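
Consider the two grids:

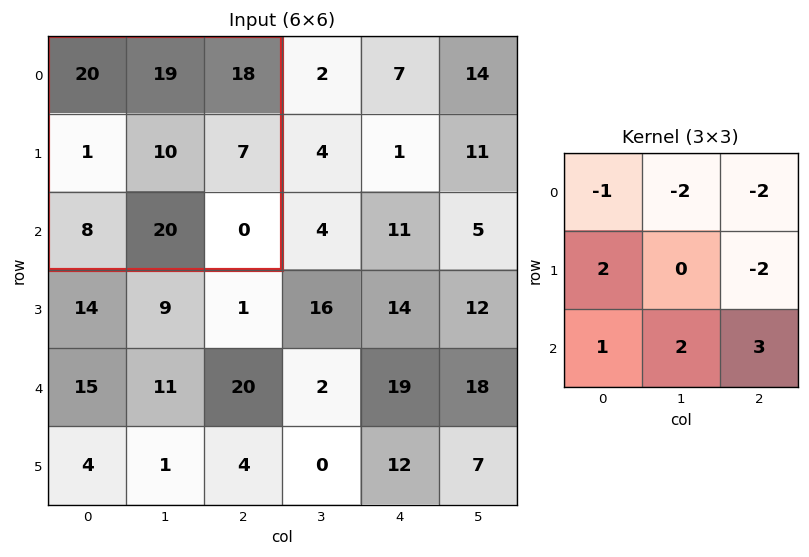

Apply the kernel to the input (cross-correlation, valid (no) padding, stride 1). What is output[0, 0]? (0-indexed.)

-58

The receptive field on the input at this output position is [20 19 18 / 1 10 7 / 8 20 0]. Elementwise product with the kernel and sum: 20·-1 + 19·-2 + 18·-2 + 1·2 + 7·-2 + 8·1 + 20·2 + 0·3.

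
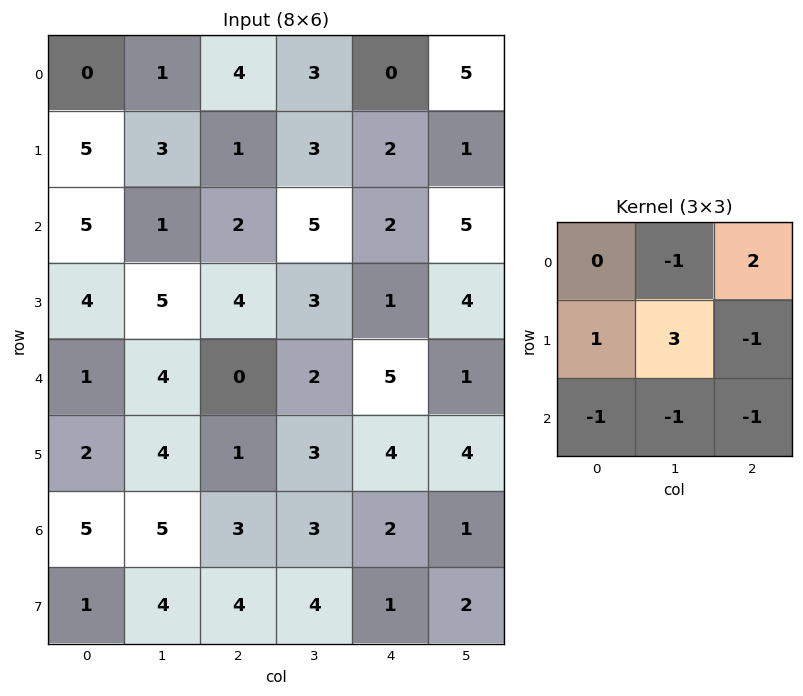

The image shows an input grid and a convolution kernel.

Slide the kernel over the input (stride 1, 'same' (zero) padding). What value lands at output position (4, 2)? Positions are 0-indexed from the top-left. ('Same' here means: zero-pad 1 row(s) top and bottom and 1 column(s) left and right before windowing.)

-4

The receptive field on the zero-padded input at this output position is [5 4 3 / 4 0 2 / 4 1 3]. Elementwise product with the kernel and sum: 4·-1 + 3·2 + 4·1 + 0·3 + 2·-1 + 4·-1 + 1·-1 + 3·-1.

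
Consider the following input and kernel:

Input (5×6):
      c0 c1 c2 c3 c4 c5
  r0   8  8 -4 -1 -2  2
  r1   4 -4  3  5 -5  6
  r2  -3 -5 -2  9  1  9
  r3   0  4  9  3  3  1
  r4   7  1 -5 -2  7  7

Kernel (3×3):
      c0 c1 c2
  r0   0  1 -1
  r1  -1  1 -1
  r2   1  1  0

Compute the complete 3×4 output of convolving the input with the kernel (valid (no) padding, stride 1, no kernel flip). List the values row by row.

-7 -8 15 -10
-3 5 32 -22
0 -13 -8 -4

Output[0,0]: The receptive field on the input at this output position is [8 8 -4 / 4 -4 3 / -3 -5 -2]. Elementwise product with the kernel and sum: 8·1 + -4·-1 + 4·-1 + -4·1 + 3·-1 + -3·1 + -5·1.
Output[0,1]: The receptive field on the input at this output position is [8 -4 -1 / -4 3 5 / -5 -2 9]. Elementwise product with the kernel and sum: -4·1 + -1·-1 + -4·-1 + 3·1 + 5·-1 + -5·1 + -2·1.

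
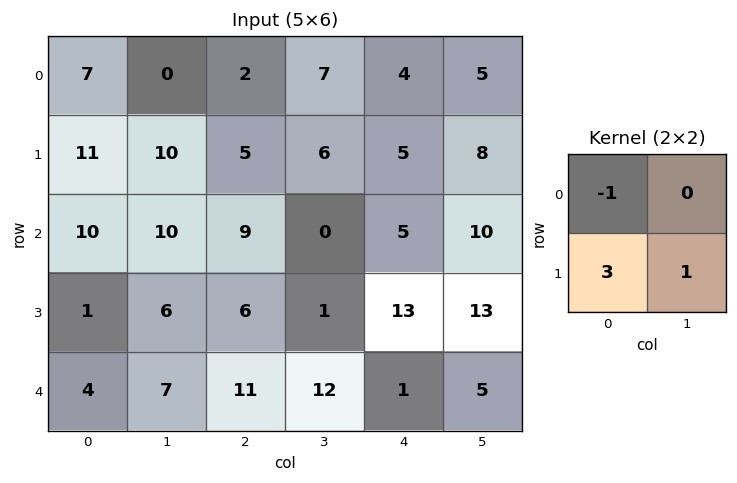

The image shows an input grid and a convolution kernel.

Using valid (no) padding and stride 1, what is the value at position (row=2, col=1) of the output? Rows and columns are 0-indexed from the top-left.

14

The receptive field on the input at this output position is [10 9 / 6 6]. Elementwise product with the kernel and sum: 10·-1 + 6·3 + 6·1.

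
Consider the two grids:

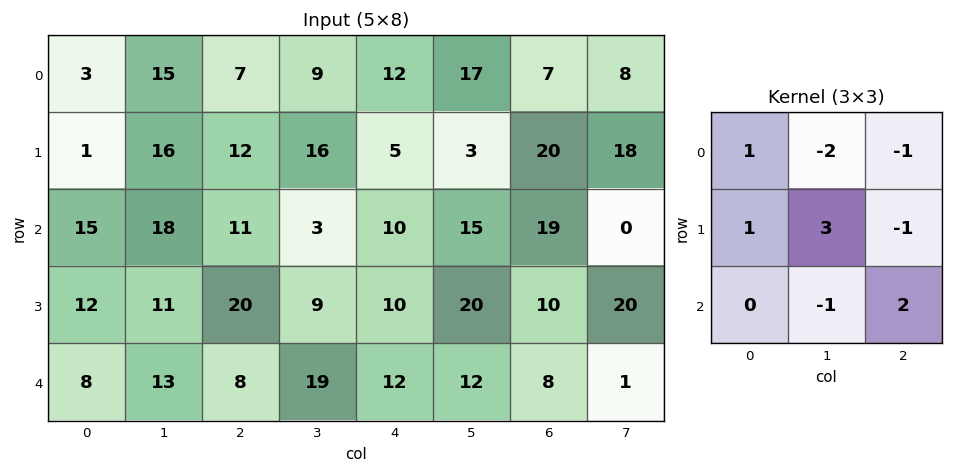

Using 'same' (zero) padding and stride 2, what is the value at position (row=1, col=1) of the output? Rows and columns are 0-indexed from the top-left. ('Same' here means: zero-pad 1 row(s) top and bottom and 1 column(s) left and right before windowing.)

22

The receptive field on the zero-padded input at this output position is [16 12 16 / 18 11 3 / 11 20 9]. Elementwise product with the kernel and sum: 16·1 + 12·-2 + 16·-1 + 18·1 + 11·3 + 3·-1 + 20·-1 + 9·2.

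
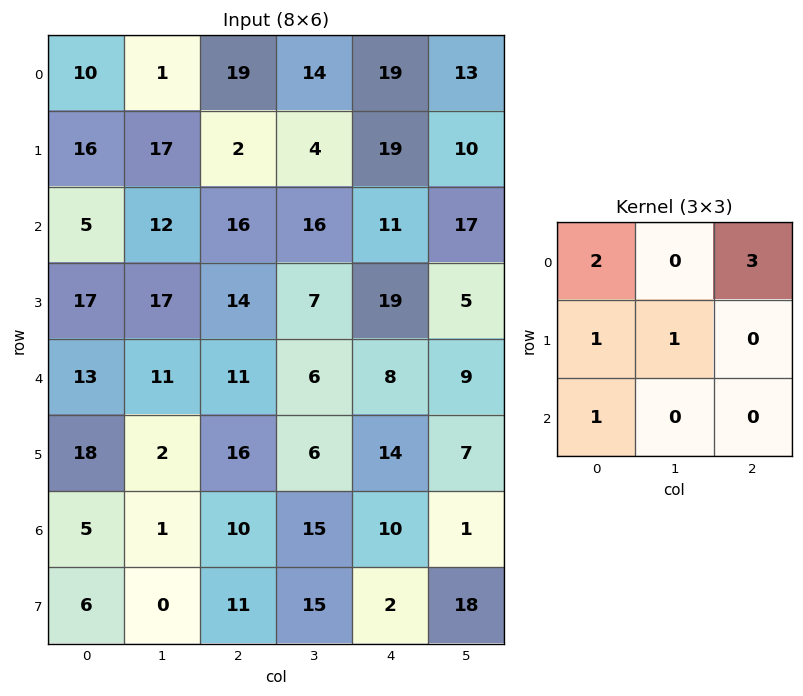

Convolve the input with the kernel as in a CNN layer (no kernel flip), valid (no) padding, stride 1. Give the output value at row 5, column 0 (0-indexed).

96

The receptive field on the input at this output position is [18 2 16 / 5 1 10 / 6 0 11]. Elementwise product with the kernel and sum: 18·2 + 16·3 + 5·1 + 1·1 + 6·1.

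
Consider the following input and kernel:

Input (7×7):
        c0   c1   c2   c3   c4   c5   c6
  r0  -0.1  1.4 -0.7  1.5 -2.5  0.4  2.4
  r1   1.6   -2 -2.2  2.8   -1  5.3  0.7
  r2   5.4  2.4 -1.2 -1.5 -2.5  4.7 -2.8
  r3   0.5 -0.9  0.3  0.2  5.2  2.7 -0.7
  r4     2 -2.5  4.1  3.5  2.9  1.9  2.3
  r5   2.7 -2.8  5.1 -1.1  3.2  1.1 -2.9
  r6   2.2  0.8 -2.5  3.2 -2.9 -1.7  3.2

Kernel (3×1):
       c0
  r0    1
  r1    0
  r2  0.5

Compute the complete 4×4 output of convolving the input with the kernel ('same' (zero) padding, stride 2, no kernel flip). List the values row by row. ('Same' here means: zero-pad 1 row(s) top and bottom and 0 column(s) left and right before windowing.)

0.8 -1.1 -0.5 0.35
1.85 -2.05 1.6 0.35
1.85 2.85 6.8 -2.15
2.7 5.1 3.2 -2.9

Output[0,0]: The receptive field on the zero-padded input at this output position is [0 / -0.1 / 1.6]. Elementwise product with the kernel and sum: 0·1 + 1.6·0.5.
Output[0,1]: The receptive field on the zero-padded input at this output position is [0 / -0.7 / -2.2]. Elementwise product with the kernel and sum: 0·1 + -2.2·0.5.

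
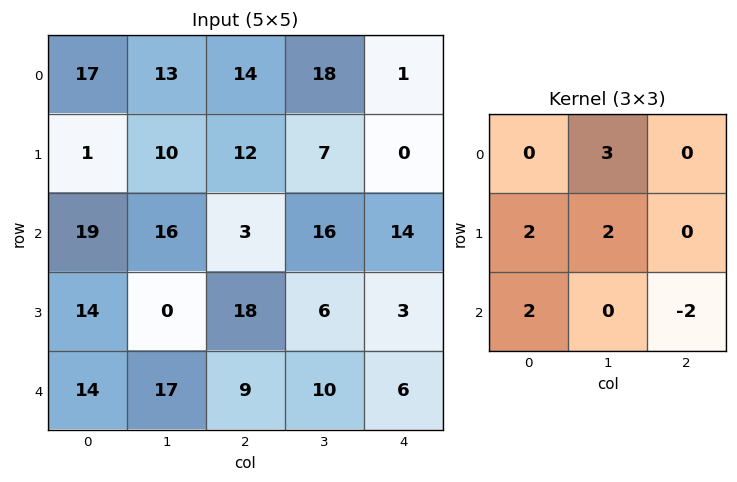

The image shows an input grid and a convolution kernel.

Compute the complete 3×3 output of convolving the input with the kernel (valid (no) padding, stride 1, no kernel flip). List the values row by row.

93 86 70
92 62 89
86 59 102

Output[0,0]: The receptive field on the input at this output position is [17 13 14 / 1 10 12 / 19 16 3]. Elementwise product with the kernel and sum: 13·3 + 1·2 + 10·2 + 19·2 + 3·-2.
Output[0,1]: The receptive field on the input at this output position is [13 14 18 / 10 12 7 / 16 3 16]. Elementwise product with the kernel and sum: 14·3 + 10·2 + 12·2 + 16·2 + 16·-2.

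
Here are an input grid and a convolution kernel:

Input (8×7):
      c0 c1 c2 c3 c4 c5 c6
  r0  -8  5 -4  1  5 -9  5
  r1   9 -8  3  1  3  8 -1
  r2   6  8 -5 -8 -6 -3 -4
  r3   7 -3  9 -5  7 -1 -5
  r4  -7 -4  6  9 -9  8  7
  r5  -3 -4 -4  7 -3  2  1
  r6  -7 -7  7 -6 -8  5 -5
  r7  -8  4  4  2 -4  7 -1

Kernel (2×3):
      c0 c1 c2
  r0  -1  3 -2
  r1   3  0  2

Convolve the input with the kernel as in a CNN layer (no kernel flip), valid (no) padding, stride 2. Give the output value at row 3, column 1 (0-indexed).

The receptive field on the input at this output position is [7 -6 -8 / 4 2 -4]. Elementwise product with the kernel and sum: 7·-1 + -6·3 + -8·-2 + 4·3 + -4·2.

-5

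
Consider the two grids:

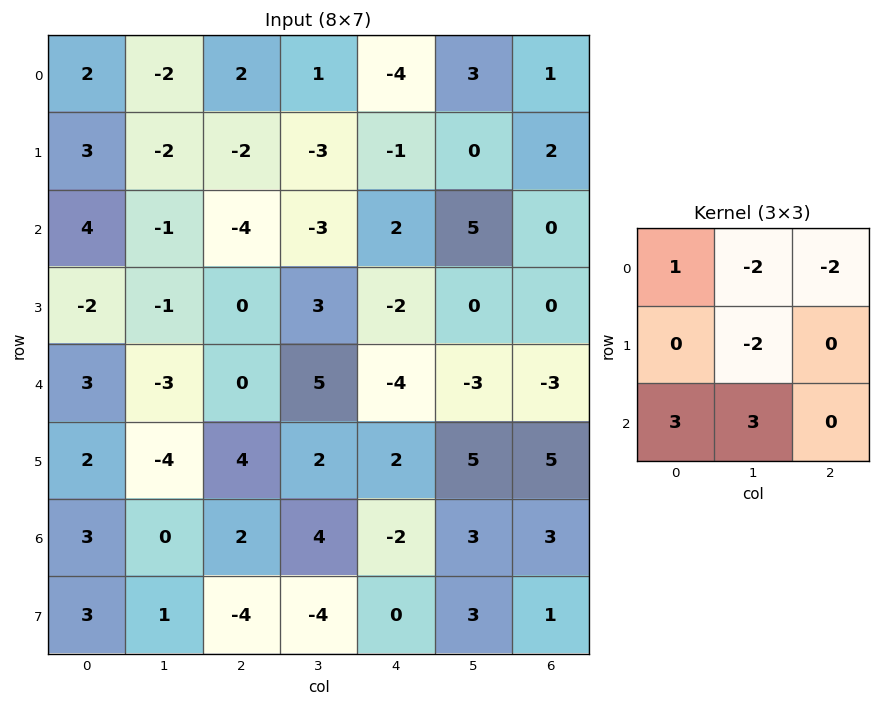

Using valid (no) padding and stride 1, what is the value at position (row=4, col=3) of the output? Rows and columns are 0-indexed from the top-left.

21

The receptive field on the input at this output position is [5 -4 -3 / 2 2 5 / 4 -2 3]. Elementwise product with the kernel and sum: 5·1 + -4·-2 + -3·-2 + 2·-2 + 4·3 + -2·3.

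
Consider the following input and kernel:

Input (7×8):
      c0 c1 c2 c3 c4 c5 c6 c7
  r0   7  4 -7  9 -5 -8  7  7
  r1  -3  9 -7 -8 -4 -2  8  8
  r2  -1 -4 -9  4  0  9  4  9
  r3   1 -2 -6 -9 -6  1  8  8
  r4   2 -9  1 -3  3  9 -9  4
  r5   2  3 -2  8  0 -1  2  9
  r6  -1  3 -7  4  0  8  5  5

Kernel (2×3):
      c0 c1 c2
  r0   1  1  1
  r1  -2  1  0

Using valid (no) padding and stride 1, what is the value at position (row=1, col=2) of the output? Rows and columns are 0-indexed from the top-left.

3

The receptive field on the input at this output position is [-7 -8 -4 / -9 4 0]. Elementwise product with the kernel and sum: -7·1 + -8·1 + -4·1 + -9·-2 + 4·1.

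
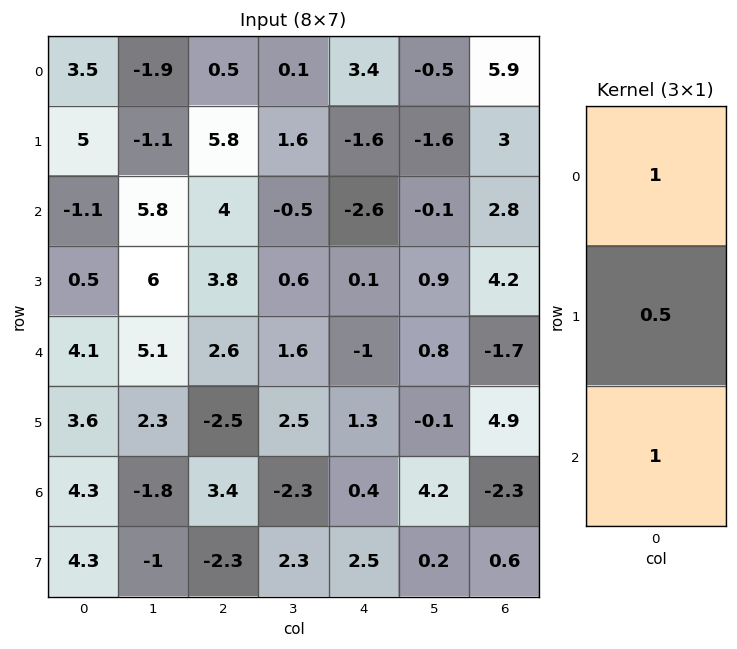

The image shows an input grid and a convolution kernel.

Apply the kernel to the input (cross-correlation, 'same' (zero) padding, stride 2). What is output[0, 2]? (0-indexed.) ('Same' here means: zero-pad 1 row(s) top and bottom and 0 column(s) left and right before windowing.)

0.1

The receptive field on the zero-padded input at this output position is [0 / 3.4 / -1.6]. Elementwise product with the kernel and sum: 0·1 + 3.4·0.5 + -1.6·1.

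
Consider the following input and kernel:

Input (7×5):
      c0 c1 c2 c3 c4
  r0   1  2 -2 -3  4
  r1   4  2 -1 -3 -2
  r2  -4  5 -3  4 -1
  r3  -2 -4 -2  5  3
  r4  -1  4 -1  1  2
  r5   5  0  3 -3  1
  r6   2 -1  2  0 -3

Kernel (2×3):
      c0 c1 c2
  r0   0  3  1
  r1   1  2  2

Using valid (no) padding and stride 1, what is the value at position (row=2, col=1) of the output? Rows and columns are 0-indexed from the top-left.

The receptive field on the input at this output position is [5 -3 4 / -4 -2 5]. Elementwise product with the kernel and sum: -3·3 + 4·1 + -4·1 + -2·2 + 5·2.

-3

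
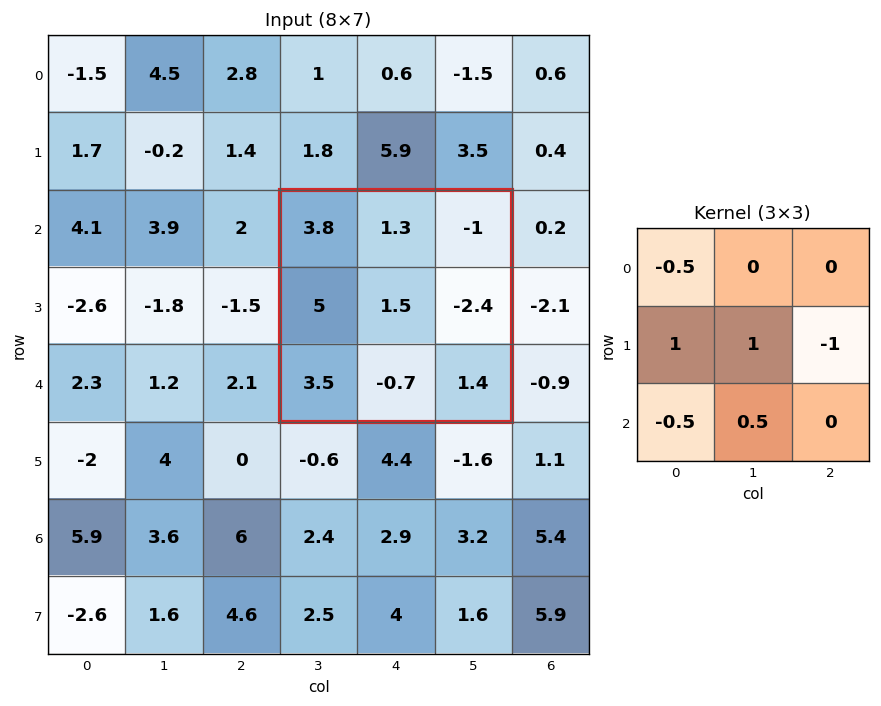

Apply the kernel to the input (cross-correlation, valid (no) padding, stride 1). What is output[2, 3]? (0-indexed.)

The receptive field on the input at this output position is [3.8 1.3 -1 / 5 1.5 -2.4 / 3.5 -0.7 1.4]. Elementwise product with the kernel and sum: 3.8·-0.5 + 5·1 + 1.5·1 + -2.4·-1 + 3.5·-0.5 + -0.7·0.5.

4.9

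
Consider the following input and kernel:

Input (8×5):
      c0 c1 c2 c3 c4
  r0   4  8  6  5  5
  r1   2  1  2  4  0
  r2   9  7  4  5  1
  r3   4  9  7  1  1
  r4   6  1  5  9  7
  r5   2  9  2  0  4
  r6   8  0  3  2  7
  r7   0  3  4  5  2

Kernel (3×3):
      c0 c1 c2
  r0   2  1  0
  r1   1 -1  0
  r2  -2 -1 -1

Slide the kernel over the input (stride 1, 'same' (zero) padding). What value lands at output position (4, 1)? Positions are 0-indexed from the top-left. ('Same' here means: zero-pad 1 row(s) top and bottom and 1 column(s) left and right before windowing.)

The receptive field on the zero-padded input at this output position is [4 9 7 / 6 1 5 / 2 9 2]. Elementwise product with the kernel and sum: 4·2 + 9·1 + 6·1 + 1·-1 + 2·-2 + 9·-1 + 2·-1.

7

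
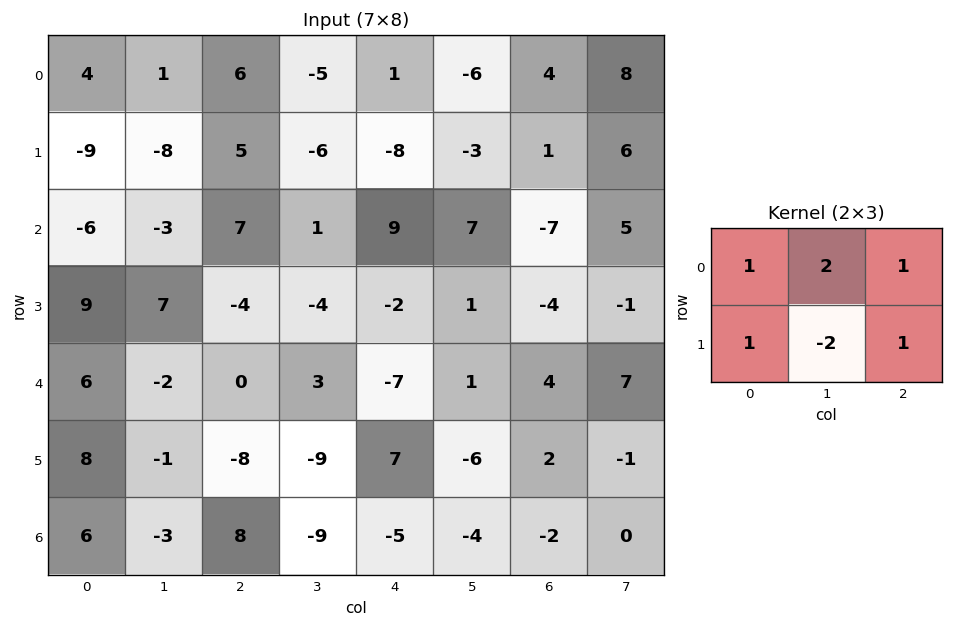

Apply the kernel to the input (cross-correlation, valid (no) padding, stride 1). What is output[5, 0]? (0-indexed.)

18

The receptive field on the input at this output position is [8 -1 -8 / 6 -3 8]. Elementwise product with the kernel and sum: 8·1 + -1·2 + -8·1 + 6·1 + -3·-2 + 8·1.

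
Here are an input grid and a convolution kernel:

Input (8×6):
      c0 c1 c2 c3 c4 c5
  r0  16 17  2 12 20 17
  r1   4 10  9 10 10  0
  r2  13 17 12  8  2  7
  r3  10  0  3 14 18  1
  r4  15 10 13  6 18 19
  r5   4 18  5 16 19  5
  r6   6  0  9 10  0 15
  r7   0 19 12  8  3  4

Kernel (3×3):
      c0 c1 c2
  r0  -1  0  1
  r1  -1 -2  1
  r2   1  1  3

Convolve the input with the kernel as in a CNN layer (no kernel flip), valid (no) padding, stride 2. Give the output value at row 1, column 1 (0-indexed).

The receptive field on the input at this output position is [12 8 2 / 3 14 18 / 13 6 18]. Elementwise product with the kernel and sum: 12·-1 + 2·1 + 3·-1 + 14·-2 + 18·1 + 13·1 + 6·1 + 18·3.

50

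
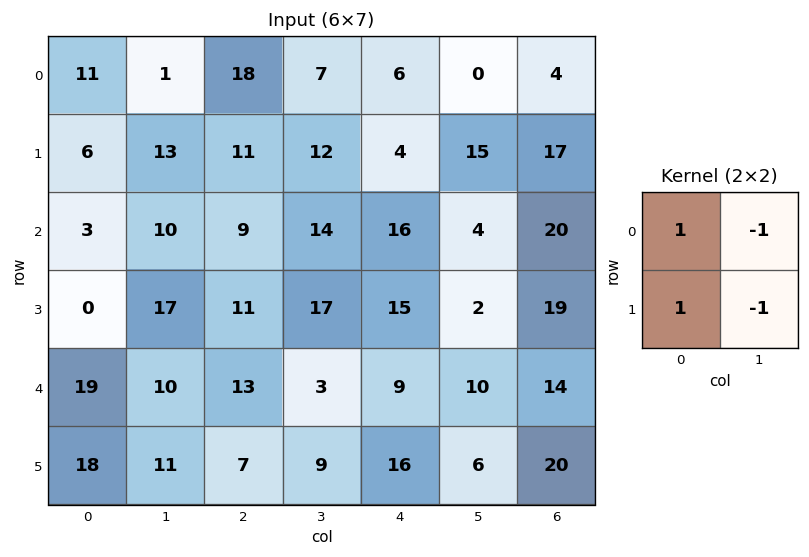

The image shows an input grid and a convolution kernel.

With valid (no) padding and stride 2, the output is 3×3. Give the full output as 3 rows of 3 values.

3 10 -5
-24 -11 25
16 8 9

Output[0,0]: The receptive field on the input at this output position is [11 1 / 6 13]. Elementwise product with the kernel and sum: 11·1 + 1·-1 + 6·1 + 13·-1.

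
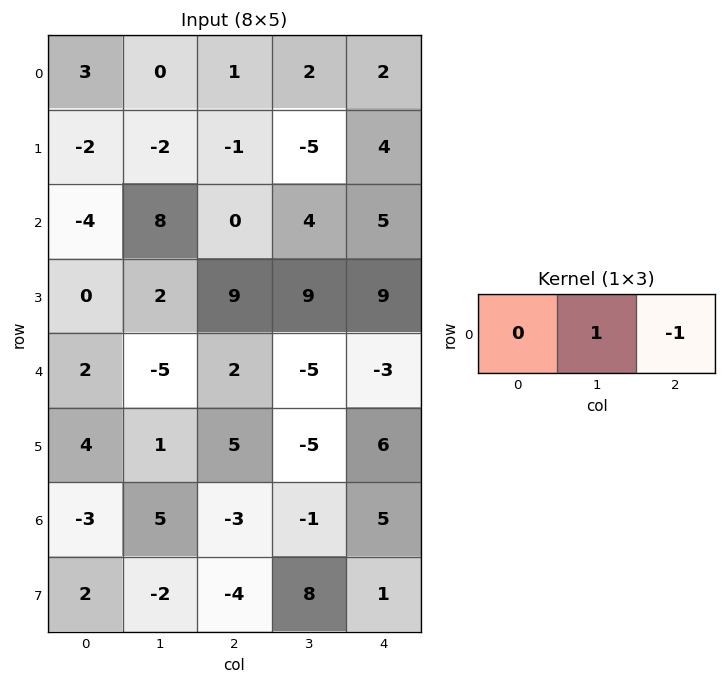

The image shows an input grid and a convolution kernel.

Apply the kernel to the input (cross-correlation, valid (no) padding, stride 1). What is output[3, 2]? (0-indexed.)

0

The receptive field on the input at this output position is [9 9 9]. Elementwise product with the kernel and sum: 9·1 + 9·-1.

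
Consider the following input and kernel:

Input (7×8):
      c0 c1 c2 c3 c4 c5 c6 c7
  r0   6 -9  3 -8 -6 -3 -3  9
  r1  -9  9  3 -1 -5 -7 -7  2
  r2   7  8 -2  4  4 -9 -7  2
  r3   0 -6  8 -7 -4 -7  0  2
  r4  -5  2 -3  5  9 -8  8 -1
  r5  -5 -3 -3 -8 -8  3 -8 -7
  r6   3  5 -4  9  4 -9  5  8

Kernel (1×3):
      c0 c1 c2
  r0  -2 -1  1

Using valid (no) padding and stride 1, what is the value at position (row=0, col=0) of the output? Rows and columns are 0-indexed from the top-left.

The receptive field on the input at this output position is [6 -9 3]. Elementwise product with the kernel and sum: 6·-2 + -9·-1 + 3·1.

0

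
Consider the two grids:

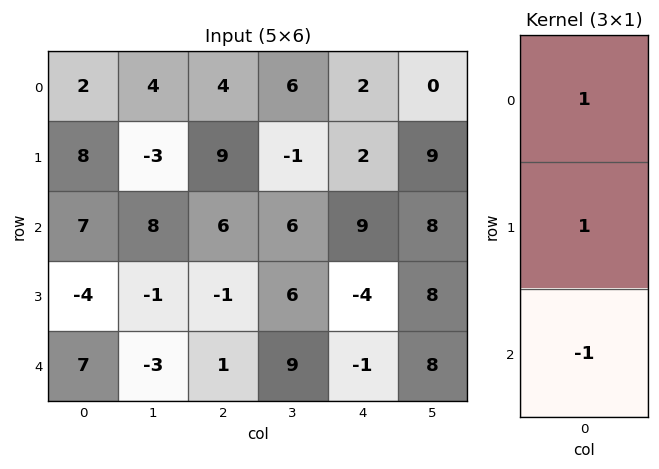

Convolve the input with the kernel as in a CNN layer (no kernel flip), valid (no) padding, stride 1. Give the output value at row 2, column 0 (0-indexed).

-4

The receptive field on the input at this output position is [7 / -4 / 7]. Elementwise product with the kernel and sum: 7·1 + -4·1 + 7·-1.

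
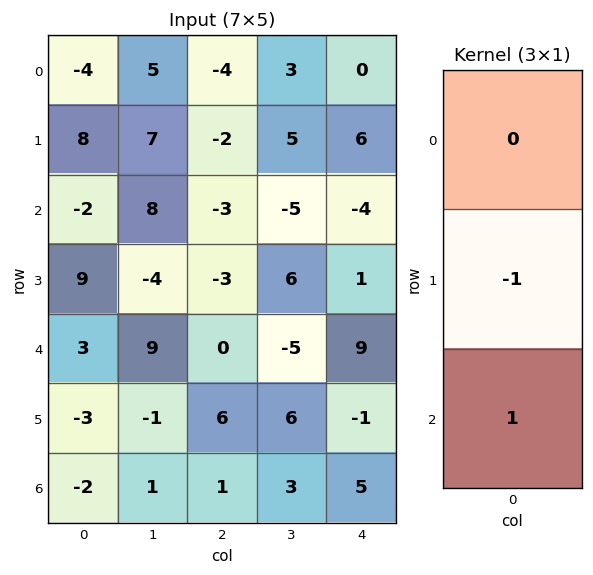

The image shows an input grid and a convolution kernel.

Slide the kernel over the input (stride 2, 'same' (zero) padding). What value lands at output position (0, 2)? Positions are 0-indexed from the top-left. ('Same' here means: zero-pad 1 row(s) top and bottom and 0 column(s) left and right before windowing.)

The receptive field on the zero-padded input at this output position is [0 / 0 / 6]. Elementwise product with the kernel and sum: 0·-1 + 6·1.

6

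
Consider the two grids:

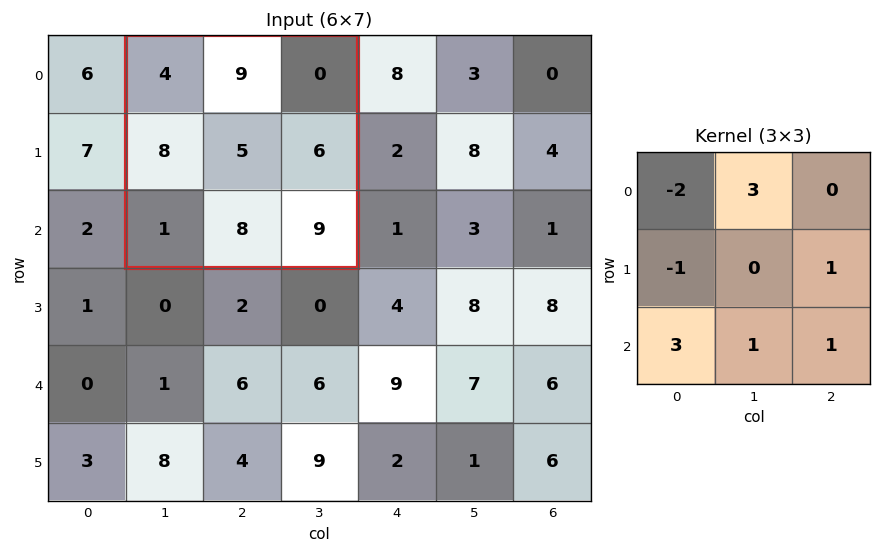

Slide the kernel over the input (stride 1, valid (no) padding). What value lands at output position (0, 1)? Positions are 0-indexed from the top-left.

37

The receptive field on the input at this output position is [4 9 0 / 8 5 6 / 1 8 9]. Elementwise product with the kernel and sum: 4·-2 + 9·3 + 8·-1 + 6·1 + 1·3 + 8·1 + 9·1.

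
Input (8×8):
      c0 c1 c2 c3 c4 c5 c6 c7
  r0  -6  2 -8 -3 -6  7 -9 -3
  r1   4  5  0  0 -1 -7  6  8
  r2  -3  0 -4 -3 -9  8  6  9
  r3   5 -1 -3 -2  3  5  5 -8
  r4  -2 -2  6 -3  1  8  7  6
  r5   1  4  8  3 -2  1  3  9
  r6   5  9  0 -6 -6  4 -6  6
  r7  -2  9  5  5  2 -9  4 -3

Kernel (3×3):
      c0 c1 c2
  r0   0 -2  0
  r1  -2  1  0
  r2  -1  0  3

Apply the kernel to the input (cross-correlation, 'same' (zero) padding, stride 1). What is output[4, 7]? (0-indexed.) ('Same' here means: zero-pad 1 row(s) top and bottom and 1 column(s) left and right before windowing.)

5

The receptive field on the zero-padded input at this output position is [5 -8 0 / 7 6 0 / 3 9 0]. Elementwise product with the kernel and sum: -8·-2 + 7·-2 + 6·1 + 3·-1 + 0·3.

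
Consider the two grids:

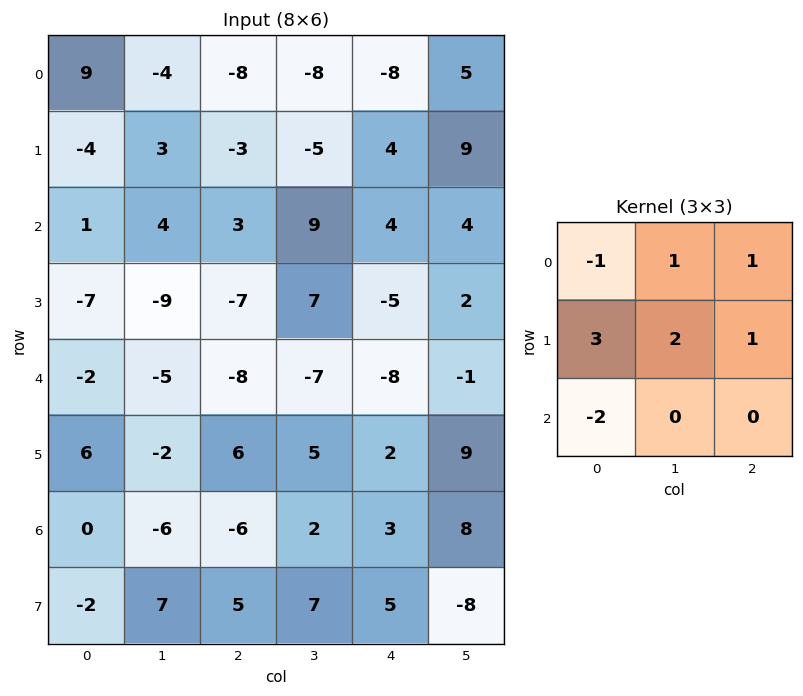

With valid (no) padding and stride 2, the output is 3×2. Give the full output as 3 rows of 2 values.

Output[0,0]: The receptive field on the input at this output position is [9 -4 -8 / -4 3 -3 / 1 4 3]. Elementwise product with the kernel and sum: 9·-1 + -4·1 + -8·1 + -4·3 + 3·2 + -3·1 + 1·-2.
Output[0,1]: The receptive field on the input at this output position is [-8 -8 -8 / -3 -5 4 / 3 9 4]. Elementwise product with the kernel and sum: -8·-1 + -8·1 + -8·1 + -3·3 + -5·2 + 4·1 + 3·-2.

-32 -29
-36 14
9 35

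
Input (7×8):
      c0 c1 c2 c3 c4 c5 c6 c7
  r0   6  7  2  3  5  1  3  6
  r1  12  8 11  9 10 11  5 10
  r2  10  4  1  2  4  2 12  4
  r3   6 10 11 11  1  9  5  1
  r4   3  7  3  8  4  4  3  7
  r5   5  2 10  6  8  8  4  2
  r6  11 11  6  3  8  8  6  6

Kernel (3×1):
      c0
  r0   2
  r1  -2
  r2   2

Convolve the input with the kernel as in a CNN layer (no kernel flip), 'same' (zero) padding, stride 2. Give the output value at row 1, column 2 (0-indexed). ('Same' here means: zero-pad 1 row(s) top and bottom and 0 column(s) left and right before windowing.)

The receptive field on the zero-padded input at this output position is [10 / 4 / 1]. Elementwise product with the kernel and sum: 10·2 + 4·-2 + 1·2.

14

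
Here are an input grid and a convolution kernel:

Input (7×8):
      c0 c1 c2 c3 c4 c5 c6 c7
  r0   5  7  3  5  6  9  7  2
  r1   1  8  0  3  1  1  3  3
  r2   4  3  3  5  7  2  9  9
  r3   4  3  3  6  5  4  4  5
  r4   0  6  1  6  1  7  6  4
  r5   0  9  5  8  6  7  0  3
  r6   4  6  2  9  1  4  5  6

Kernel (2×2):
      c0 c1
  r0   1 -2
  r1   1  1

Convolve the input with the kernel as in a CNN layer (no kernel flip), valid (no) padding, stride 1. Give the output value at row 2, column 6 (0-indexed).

0

The receptive field on the input at this output position is [9 9 / 4 5]. Elementwise product with the kernel and sum: 9·1 + 9·-2 + 4·1 + 5·1.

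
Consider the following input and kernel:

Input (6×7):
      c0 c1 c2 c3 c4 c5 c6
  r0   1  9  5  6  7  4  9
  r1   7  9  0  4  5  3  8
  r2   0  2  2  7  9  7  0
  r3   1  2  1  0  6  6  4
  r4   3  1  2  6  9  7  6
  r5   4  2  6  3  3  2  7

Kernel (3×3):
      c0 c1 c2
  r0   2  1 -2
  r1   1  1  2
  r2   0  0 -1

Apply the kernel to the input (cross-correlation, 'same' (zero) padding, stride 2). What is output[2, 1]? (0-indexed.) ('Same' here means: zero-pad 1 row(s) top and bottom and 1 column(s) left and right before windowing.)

The receptive field on the zero-padded input at this output position is [2 1 0 / 1 2 6 / 2 6 3]. Elementwise product with the kernel and sum: 2·2 + 1·1 + 0·-2 + 1·1 + 2·1 + 6·2 + 3·-1.

17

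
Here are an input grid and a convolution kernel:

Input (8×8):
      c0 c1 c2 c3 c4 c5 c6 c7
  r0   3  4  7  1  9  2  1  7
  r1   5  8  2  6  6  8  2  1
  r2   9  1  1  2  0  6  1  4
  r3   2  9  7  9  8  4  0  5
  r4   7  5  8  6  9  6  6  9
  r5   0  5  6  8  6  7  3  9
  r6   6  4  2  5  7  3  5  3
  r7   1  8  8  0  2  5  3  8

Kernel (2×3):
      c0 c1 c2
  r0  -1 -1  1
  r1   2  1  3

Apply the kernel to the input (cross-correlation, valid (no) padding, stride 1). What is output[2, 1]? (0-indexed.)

The receptive field on the input at this output position is [1 1 2 / 9 7 9]. Elementwise product with the kernel and sum: 1·-1 + 1·-1 + 2·1 + 9·2 + 7·1 + 9·3.

52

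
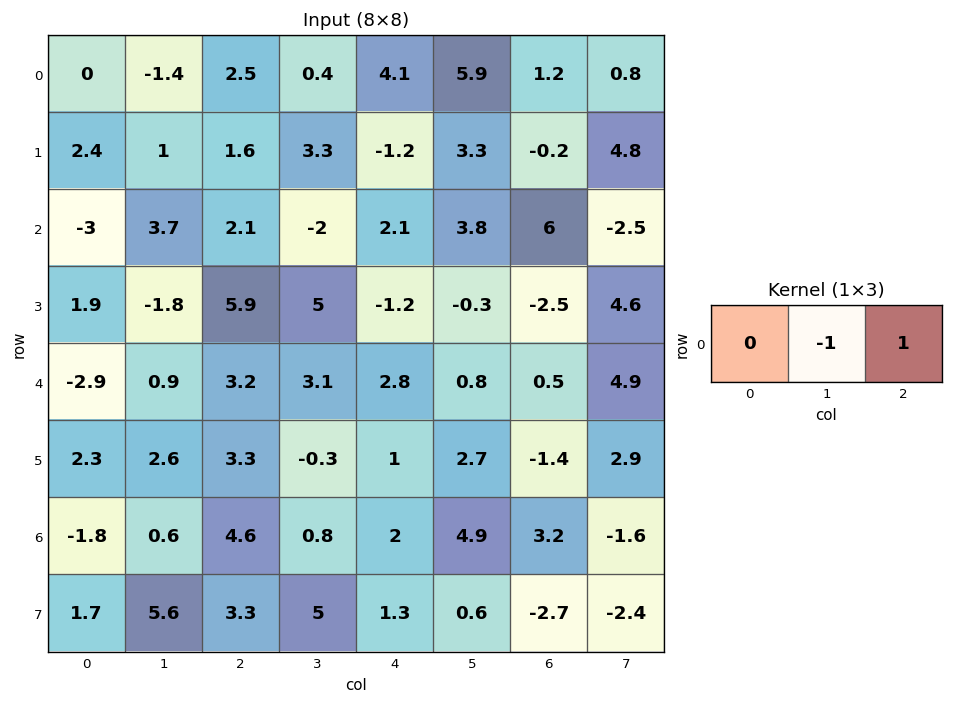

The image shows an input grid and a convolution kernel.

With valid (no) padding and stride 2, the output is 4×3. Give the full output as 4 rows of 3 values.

3.9 3.7 -4.7
-1.6 4.1 2.2
2.3 -0.3 -0.3
4 1.2 -1.7

Output[0,0]: The receptive field on the input at this output position is [0 -1.4 2.5]. Elementwise product with the kernel and sum: -1.4·-1 + 2.5·1.
Output[0,1]: The receptive field on the input at this output position is [2.5 0.4 4.1]. Elementwise product with the kernel and sum: 0.4·-1 + 4.1·1.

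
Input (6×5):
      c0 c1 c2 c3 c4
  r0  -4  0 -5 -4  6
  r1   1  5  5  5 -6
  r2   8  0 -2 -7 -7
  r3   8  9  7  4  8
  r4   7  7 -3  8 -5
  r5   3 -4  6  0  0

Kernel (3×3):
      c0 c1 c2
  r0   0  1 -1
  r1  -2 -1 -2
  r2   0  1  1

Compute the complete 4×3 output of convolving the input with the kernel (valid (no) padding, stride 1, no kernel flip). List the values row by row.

-14 -35 -27
4 27 48
-33 -23 -31
-11 -18 4

Output[0,0]: The receptive field on the input at this output position is [-4 0 -5 / 1 5 5 / 8 0 -2]. Elementwise product with the kernel and sum: 0·1 + -5·-1 + 1·-2 + 5·-1 + 5·-2 + 0·1 + -2·1.
Output[0,1]: The receptive field on the input at this output position is [0 -5 -4 / 5 5 5 / 0 -2 -7]. Elementwise product with the kernel and sum: -5·1 + -4·-1 + 5·-2 + 5·-1 + 5·-2 + -2·1 + -7·1.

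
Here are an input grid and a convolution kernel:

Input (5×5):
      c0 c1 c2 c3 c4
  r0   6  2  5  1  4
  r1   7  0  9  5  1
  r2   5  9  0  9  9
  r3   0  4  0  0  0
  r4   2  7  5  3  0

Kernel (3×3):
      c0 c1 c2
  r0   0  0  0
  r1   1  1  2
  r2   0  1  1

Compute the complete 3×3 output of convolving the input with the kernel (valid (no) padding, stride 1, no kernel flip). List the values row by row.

Output[0,0]: The receptive field on the input at this output position is [6 2 5 / 7 0 9 / 5 9 0]. Elementwise product with the kernel and sum: 7·1 + 0·1 + 9·2 + 9·1 + 0·1.

34 28 34
18 27 27
16 12 3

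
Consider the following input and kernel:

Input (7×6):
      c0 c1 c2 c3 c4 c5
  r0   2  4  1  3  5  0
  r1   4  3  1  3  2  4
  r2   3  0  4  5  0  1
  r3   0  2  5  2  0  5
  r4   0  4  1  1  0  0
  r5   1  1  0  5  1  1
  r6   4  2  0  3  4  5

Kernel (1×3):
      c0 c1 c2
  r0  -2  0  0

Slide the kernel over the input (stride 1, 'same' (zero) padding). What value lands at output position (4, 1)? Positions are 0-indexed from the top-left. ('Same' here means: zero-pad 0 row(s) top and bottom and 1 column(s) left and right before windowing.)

0

The receptive field on the zero-padded input at this output position is [0 4 1]. Elementwise product with the kernel and sum: 0·-2.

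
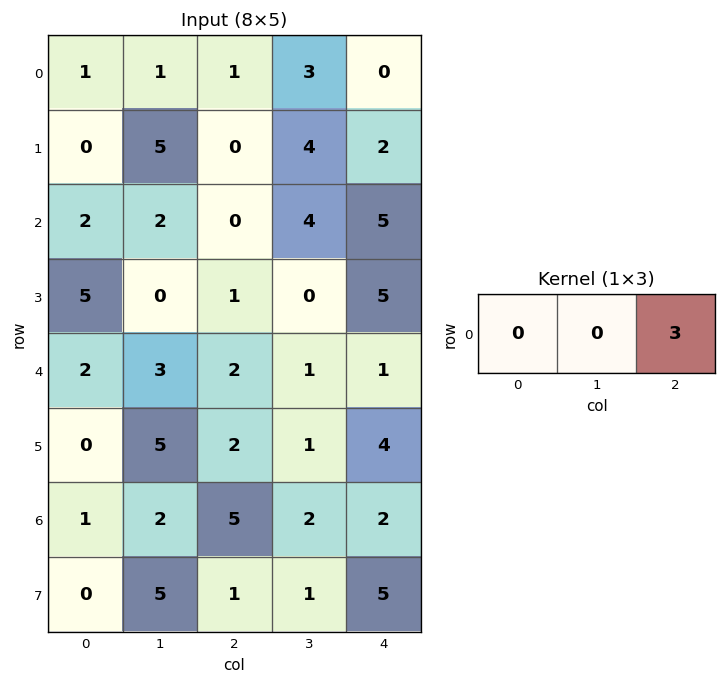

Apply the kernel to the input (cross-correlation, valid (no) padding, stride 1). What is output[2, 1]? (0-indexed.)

The receptive field on the input at this output position is [2 0 4]. Elementwise product with the kernel and sum: 4·3.

12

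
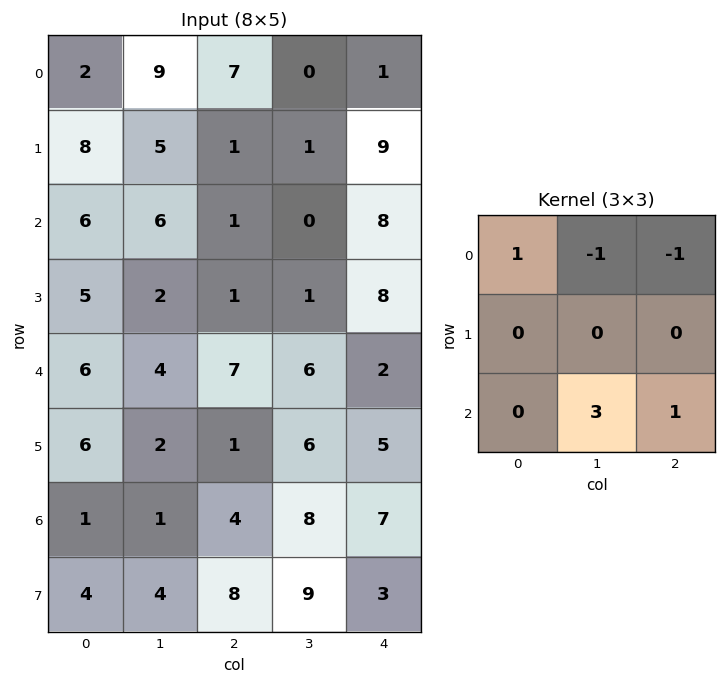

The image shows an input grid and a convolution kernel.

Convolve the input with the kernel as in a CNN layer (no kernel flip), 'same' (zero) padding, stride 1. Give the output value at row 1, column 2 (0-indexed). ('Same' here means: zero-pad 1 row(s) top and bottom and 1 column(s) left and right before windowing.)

5

The receptive field on the zero-padded input at this output position is [9 7 0 / 5 1 1 / 6 1 0]. Elementwise product with the kernel and sum: 9·1 + 7·-1 + 0·-1 + 1·3 + 0·1.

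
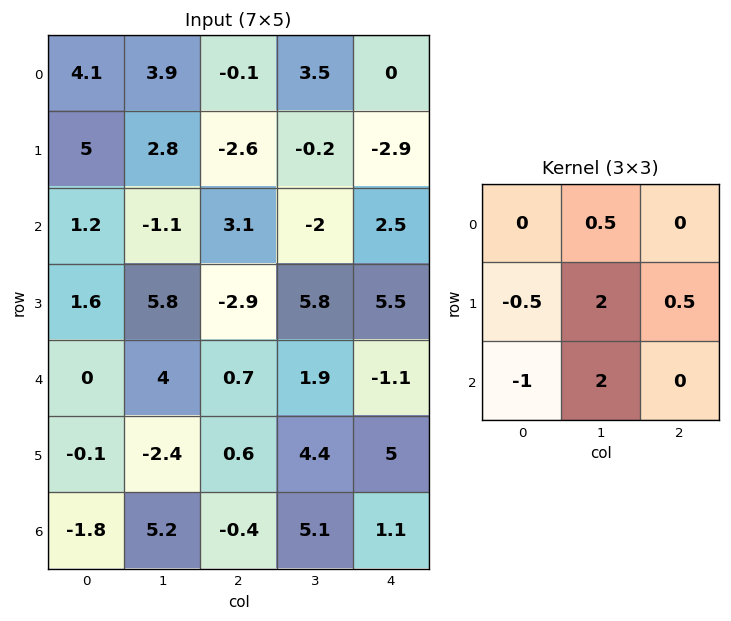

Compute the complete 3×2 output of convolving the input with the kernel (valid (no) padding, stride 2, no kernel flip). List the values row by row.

0.35 -5.9
16.8 17.9
9.75 22.55

Output[0,0]: The receptive field on the input at this output position is [4.1 3.9 -0.1 / 5 2.8 -2.6 / 1.2 -1.1 3.1]. Elementwise product with the kernel and sum: 3.9·0.5 + 5·-0.5 + 2.8·2 + -2.6·0.5 + 1.2·-1 + -1.1·2.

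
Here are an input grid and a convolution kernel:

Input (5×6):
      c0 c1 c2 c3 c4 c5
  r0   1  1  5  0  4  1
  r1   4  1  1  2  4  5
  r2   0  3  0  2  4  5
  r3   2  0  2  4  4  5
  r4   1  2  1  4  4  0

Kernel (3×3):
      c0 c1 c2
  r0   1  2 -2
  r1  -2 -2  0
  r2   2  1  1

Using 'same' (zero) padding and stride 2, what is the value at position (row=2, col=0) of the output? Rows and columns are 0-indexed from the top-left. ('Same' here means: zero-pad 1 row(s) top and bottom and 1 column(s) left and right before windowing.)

2

The receptive field on the zero-padded input at this output position is [0 2 0 / 0 1 2 / 0 0 0]. Elementwise product with the kernel and sum: 0·1 + 2·2 + 0·-2 + 0·-2 + 1·-2 + 0·2 + 0·1 + 0·1.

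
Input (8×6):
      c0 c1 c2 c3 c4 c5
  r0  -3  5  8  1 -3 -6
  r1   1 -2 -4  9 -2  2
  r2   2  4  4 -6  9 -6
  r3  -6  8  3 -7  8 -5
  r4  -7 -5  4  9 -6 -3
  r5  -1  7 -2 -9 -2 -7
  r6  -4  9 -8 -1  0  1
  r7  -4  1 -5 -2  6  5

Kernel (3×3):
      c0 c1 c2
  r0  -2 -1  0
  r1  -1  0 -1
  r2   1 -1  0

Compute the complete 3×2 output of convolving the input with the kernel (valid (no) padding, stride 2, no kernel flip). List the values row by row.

2 -1
-7 -18
9 -20

Output[0,0]: The receptive field on the input at this output position is [-3 5 8 / 1 -2 -4 / 2 4 4]. Elementwise product with the kernel and sum: -3·-2 + 5·-1 + 1·-1 + -4·-1 + 2·1 + 4·-1.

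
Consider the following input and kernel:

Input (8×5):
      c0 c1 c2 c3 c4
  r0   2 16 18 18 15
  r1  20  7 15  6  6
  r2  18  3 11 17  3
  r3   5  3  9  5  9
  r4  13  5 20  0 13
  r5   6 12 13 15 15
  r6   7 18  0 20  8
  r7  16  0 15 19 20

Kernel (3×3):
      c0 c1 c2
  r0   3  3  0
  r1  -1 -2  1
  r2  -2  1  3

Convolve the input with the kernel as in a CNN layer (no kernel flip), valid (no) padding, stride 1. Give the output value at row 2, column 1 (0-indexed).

36

The receptive field on the input at this output position is [3 11 17 / 3 9 5 / 5 20 0]. Elementwise product with the kernel and sum: 3·3 + 11·3 + 3·-1 + 9·-2 + 5·1 + 5·-2 + 20·1 + 0·3.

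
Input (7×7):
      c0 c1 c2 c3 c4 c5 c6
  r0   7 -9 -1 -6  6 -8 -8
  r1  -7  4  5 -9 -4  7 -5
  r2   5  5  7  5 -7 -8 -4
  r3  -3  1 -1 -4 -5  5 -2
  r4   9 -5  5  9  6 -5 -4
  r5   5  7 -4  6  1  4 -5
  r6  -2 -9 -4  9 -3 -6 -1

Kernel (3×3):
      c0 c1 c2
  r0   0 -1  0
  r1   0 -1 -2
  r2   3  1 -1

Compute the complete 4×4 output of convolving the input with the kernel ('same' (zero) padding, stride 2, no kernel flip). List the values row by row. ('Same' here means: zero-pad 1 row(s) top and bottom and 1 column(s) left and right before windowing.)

0 39 -28 24
-12 -16 5 22
2 -11 24 13
15 -10 14 6

Output[0,0]: The receptive field on the zero-padded input at this output position is [0 0 0 / 0 7 -9 / 0 -7 4]. Elementwise product with the kernel and sum: 0·-1 + 7·-1 + -9·-2 + 0·3 + -7·1 + 4·-1.
Output[0,1]: The receptive field on the zero-padded input at this output position is [0 0 0 / -9 -1 -6 / 4 5 -9]. Elementwise product with the kernel and sum: 0·-1 + -1·-1 + -6·-2 + 4·3 + 5·1 + -9·-1.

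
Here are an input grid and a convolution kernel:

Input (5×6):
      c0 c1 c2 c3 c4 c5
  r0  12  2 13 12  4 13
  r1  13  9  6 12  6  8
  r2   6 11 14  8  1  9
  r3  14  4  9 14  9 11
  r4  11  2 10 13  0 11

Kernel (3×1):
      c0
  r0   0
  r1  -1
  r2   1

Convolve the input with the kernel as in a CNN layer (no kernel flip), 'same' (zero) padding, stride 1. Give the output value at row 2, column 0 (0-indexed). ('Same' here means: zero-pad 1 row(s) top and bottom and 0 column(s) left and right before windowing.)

The receptive field on the zero-padded input at this output position is [13 / 6 / 14]. Elementwise product with the kernel and sum: 6·-1 + 14·1.

8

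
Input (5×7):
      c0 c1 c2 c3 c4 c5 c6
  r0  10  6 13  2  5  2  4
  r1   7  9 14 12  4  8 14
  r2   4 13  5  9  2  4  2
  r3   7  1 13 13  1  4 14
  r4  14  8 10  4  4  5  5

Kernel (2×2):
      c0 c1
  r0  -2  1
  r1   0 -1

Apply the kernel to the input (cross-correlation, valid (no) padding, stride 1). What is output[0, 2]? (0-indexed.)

-36

The receptive field on the input at this output position is [13 2 / 14 12]. Elementwise product with the kernel and sum: 13·-2 + 2·1 + 12·-1.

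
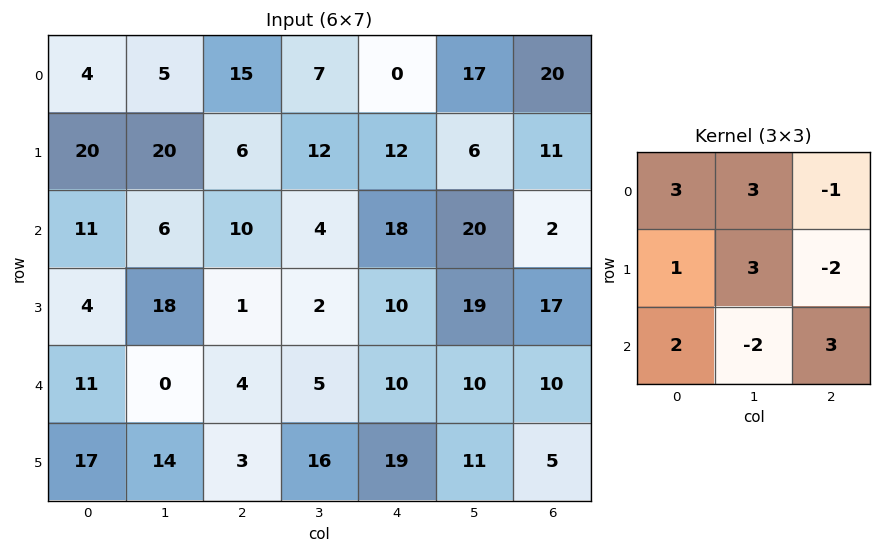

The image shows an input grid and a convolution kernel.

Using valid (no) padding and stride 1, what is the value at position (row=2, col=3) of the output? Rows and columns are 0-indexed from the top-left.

The receptive field on the input at this output position is [4 18 20 / 2 10 19 / 5 10 10]. Elementwise product with the kernel and sum: 4·3 + 18·3 + 20·-1 + 2·1 + 10·3 + 19·-2 + 5·2 + 10·-2 + 10·3.

60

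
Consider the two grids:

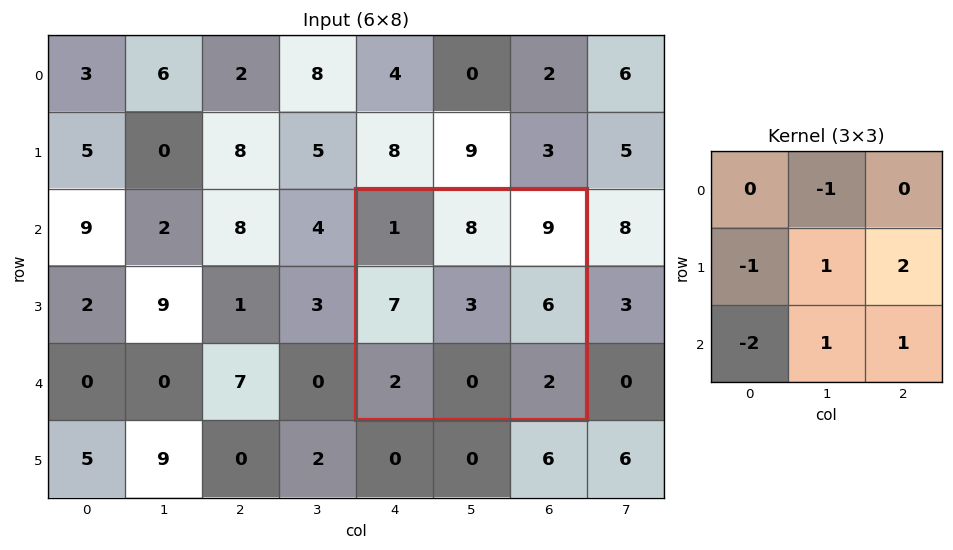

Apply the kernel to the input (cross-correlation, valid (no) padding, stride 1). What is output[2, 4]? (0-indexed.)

The receptive field on the input at this output position is [1 8 9 / 7 3 6 / 2 0 2]. Elementwise product with the kernel and sum: 8·-1 + 7·-1 + 3·1 + 6·2 + 2·-2 + 0·1 + 2·1.

-2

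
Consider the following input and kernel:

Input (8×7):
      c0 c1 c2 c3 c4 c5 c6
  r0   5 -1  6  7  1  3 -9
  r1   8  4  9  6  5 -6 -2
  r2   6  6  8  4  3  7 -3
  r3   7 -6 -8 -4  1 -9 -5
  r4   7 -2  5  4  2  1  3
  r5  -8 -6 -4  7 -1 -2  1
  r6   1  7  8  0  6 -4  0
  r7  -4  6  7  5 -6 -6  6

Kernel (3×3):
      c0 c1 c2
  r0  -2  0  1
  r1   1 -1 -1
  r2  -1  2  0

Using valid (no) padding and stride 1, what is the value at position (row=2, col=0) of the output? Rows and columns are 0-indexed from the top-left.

The receptive field on the input at this output position is [6 6 8 / 7 -6 -8 / 7 -2 5]. Elementwise product with the kernel and sum: 6·-2 + 8·1 + 7·1 + -6·-1 + -8·-1 + 7·-1 + -2·2.

6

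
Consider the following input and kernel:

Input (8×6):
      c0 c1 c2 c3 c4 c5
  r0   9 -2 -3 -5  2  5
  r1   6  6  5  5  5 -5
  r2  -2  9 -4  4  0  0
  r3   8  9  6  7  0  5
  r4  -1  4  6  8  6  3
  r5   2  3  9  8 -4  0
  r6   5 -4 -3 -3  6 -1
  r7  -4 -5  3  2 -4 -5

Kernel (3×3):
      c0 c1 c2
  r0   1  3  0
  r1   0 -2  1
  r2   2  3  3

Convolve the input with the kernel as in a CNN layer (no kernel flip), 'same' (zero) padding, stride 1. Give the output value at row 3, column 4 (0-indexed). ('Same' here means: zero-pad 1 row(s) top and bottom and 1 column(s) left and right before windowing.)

The receptive field on the zero-padded input at this output position is [4 0 0 / 7 0 5 / 8 6 3]. Elementwise product with the kernel and sum: 4·1 + 0·3 + 0·-2 + 5·1 + 8·2 + 6·3 + 3·3.

52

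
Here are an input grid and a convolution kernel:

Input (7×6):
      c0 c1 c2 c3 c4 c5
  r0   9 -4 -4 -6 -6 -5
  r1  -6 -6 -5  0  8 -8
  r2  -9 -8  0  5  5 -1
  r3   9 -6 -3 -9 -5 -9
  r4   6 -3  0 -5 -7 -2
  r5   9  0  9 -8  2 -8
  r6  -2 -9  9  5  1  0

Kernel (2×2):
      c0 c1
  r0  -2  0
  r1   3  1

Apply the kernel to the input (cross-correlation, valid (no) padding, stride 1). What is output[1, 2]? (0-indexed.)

15

The receptive field on the input at this output position is [-5 0 / 0 5]. Elementwise product with the kernel and sum: -5·-2 + 0·3 + 5·1.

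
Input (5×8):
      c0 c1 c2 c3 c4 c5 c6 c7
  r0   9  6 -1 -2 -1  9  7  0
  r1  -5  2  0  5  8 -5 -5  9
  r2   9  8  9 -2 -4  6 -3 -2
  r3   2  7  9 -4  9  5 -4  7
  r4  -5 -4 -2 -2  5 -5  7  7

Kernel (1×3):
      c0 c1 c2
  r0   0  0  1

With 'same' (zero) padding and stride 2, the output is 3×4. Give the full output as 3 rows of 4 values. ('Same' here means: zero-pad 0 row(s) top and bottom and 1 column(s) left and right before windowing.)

Output[0,0]: The receptive field on the zero-padded input at this output position is [0 9 6]. Elementwise product with the kernel and sum: 6·1.
Output[0,1]: The receptive field on the zero-padded input at this output position is [6 -1 -2]. Elementwise product with the kernel and sum: -2·1.

6 -2 9 0
8 -2 6 -2
-4 -2 -5 7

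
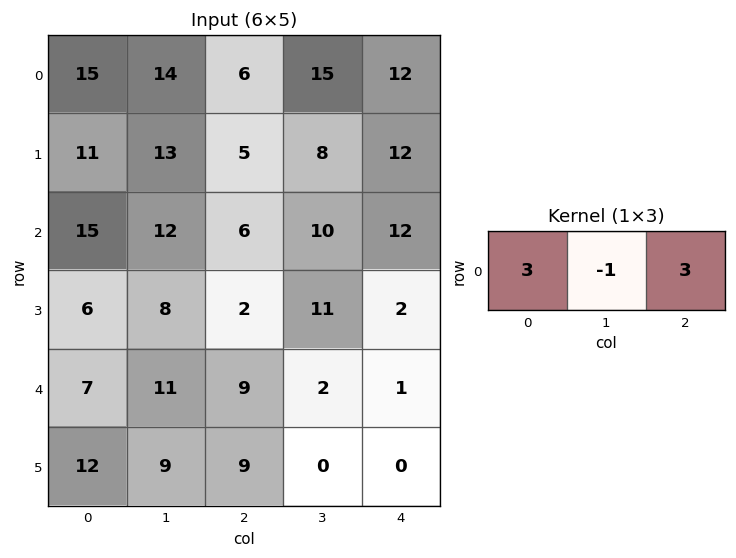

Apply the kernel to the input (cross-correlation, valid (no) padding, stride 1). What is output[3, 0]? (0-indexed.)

The receptive field on the input at this output position is [6 8 2]. Elementwise product with the kernel and sum: 6·3 + 8·-1 + 2·3.

16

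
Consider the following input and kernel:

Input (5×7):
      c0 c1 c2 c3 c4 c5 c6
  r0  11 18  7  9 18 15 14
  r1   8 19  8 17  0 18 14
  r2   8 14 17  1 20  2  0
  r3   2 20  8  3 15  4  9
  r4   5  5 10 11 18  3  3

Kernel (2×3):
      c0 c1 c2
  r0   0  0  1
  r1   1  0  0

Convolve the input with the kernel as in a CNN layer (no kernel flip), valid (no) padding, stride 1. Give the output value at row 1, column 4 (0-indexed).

34

The receptive field on the input at this output position is [0 18 14 / 20 2 0]. Elementwise product with the kernel and sum: 14·1 + 20·1.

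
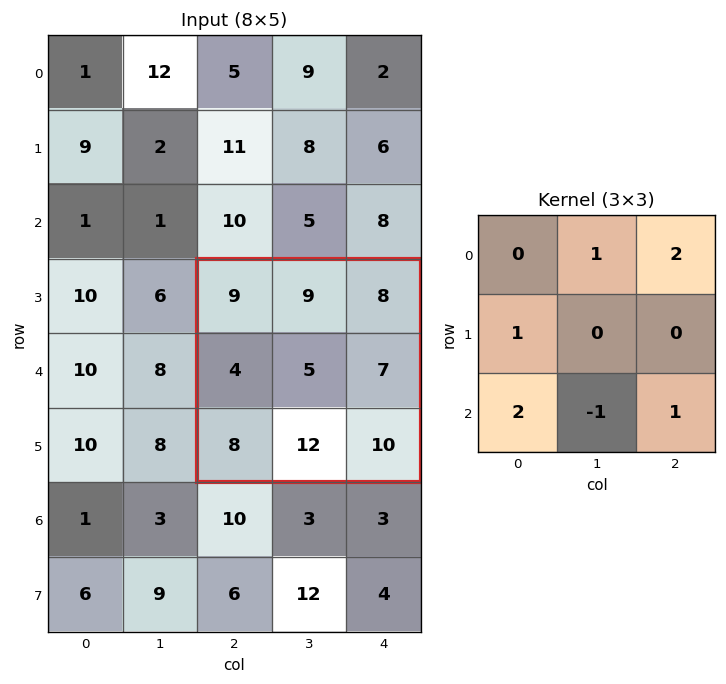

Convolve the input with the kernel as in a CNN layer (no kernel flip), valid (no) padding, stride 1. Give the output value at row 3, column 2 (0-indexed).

The receptive field on the input at this output position is [9 9 8 / 4 5 7 / 8 12 10]. Elementwise product with the kernel and sum: 9·1 + 8·2 + 4·1 + 8·2 + 12·-1 + 10·1.

43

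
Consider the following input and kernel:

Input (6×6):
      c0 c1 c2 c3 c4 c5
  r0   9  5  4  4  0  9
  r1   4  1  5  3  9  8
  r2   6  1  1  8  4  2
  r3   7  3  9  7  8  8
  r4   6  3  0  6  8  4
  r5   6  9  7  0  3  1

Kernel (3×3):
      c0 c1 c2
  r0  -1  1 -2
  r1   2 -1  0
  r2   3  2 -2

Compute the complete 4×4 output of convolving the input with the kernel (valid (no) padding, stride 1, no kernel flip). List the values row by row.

Output[0,0]: The receptive field on the input at this output position is [9 5 4 / 4 1 5 / 6 1 1]. Elementwise product with the kernel and sum: 9·-1 + 5·1 + 4·-2 + 4·2 + 1·-1 + 6·3 + 1·2 + 1·-2.
Output[0,1]: The receptive field on the input at this output position is [5 4 4 / 1 5 3 / 1 1 8]. Elementwise product with the kernel and sum: 5·-1 + 4·1 + 4·-2 + 1·2 + 5·-1 + 1·3 + 1·2 + 8·-2.

13 -23 18 3
7 12 -1 23
28 -22 6 24
9 39 -9 -7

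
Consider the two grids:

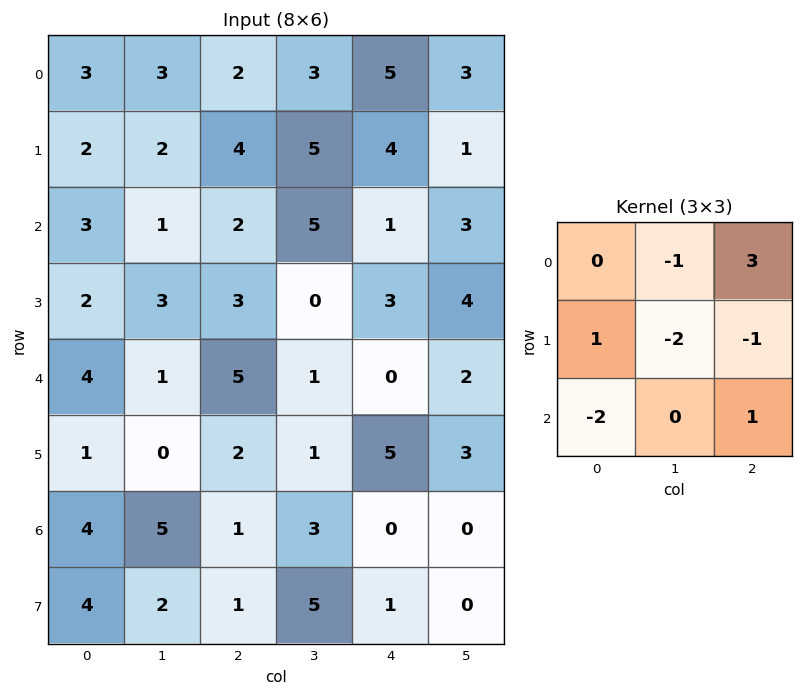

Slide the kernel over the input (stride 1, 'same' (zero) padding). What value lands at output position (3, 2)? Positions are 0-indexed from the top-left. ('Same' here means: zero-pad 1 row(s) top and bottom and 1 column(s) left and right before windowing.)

9

The receptive field on the zero-padded input at this output position is [1 2 5 / 3 3 0 / 1 5 1]. Elementwise product with the kernel and sum: 2·-1 + 5·3 + 3·1 + 3·-2 + 0·-1 + 1·-2 + 1·1.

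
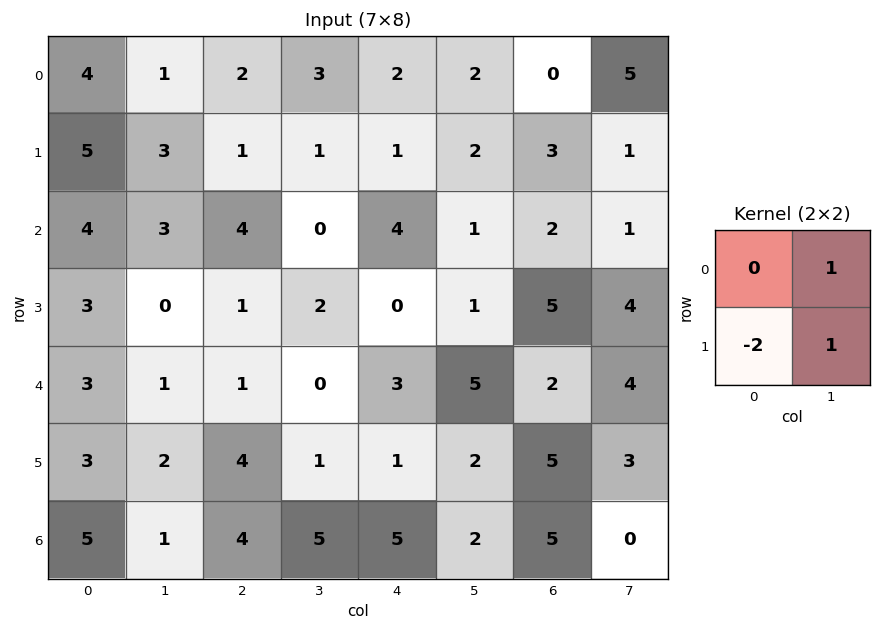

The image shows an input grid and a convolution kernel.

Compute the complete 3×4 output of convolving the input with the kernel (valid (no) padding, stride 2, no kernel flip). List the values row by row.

Output[0,0]: The receptive field on the input at this output position is [4 1 / 5 3]. Elementwise product with the kernel and sum: 1·1 + 5·-2 + 3·1.

-6 2 2 0
-3 0 2 -5
-3 -7 5 -3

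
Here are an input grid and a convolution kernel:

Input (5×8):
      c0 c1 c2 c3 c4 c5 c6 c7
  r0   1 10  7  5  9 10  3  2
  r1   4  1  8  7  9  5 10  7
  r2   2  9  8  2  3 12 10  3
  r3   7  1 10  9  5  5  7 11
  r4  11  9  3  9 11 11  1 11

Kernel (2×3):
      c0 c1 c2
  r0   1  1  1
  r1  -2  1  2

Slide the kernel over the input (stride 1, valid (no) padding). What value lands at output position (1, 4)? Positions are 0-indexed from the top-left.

The receptive field on the input at this output position is [9 5 10 / 3 12 10]. Elementwise product with the kernel and sum: 9·1 + 5·1 + 10·1 + 3·-2 + 12·1 + 10·2.

50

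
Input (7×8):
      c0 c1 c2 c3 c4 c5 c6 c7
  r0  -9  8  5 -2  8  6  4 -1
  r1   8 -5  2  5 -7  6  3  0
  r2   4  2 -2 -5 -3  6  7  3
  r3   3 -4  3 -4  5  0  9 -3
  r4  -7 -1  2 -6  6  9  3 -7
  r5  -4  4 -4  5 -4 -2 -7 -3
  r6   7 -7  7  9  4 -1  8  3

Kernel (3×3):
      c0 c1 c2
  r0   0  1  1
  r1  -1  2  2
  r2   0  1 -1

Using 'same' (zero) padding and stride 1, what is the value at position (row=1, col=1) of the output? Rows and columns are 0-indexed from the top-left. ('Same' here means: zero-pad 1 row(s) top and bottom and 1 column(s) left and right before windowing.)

3

The receptive field on the zero-padded input at this output position is [-9 8 5 / 8 -5 2 / 4 2 -2]. Elementwise product with the kernel and sum: 8·1 + 5·1 + 8·-1 + -5·2 + 2·2 + 2·1 + -2·-1.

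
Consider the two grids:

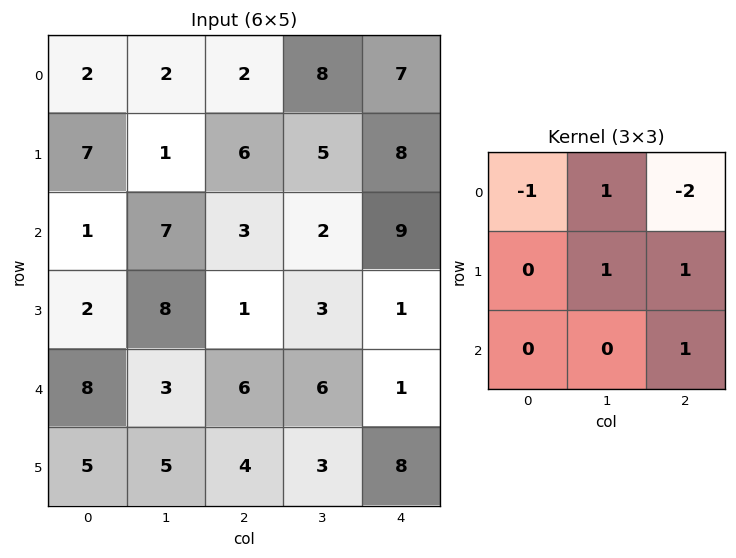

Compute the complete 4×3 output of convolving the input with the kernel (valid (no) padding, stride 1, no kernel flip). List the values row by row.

6 -3 14
-7 3 -5
15 2 -14
17 2 15

Output[0,0]: The receptive field on the input at this output position is [2 2 2 / 7 1 6 / 1 7 3]. Elementwise product with the kernel and sum: 2·-1 + 2·1 + 2·-2 + 1·1 + 6·1 + 3·1.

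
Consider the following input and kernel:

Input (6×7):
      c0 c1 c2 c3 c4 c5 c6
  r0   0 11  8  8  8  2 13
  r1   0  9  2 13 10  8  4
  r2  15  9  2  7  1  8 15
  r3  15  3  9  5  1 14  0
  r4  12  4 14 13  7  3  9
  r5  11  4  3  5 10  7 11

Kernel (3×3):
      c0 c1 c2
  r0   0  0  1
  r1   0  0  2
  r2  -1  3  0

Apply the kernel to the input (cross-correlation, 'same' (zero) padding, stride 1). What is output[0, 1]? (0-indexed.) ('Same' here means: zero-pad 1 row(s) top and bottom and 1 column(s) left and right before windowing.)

43

The receptive field on the zero-padded input at this output position is [0 0 0 / 0 11 8 / 0 9 2]. Elementwise product with the kernel and sum: 0·1 + 8·2 + 0·-1 + 9·3.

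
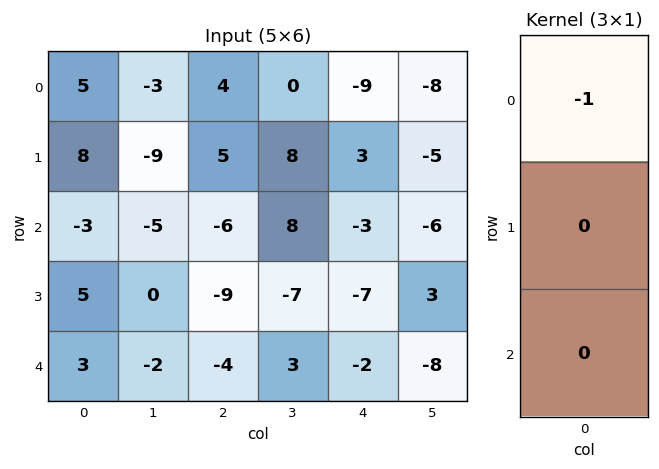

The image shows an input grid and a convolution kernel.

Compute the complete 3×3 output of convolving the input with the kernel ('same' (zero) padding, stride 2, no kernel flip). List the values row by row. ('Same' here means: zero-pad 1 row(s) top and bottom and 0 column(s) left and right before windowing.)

Output[0,0]: The receptive field on the zero-padded input at this output position is [0 / 5 / 8]. Elementwise product with the kernel and sum: 0·-1.
Output[0,1]: The receptive field on the zero-padded input at this output position is [0 / 4 / 5]. Elementwise product with the kernel and sum: 0·-1.

0 0 0
-8 -5 -3
-5 9 7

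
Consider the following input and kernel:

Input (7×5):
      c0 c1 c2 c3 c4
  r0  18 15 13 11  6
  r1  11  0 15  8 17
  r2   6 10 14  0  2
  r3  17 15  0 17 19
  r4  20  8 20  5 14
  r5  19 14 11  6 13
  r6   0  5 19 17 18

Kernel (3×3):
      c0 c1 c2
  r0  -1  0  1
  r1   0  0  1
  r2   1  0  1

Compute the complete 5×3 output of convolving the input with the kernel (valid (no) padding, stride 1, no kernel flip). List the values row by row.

30 14 26
35 40 23
48 20 41
33 27 57
30 25 44

Output[0,0]: The receptive field on the input at this output position is [18 15 13 / 11 0 15 / 6 10 14]. Elementwise product with the kernel and sum: 18·-1 + 13·1 + 15·1 + 6·1 + 14·1.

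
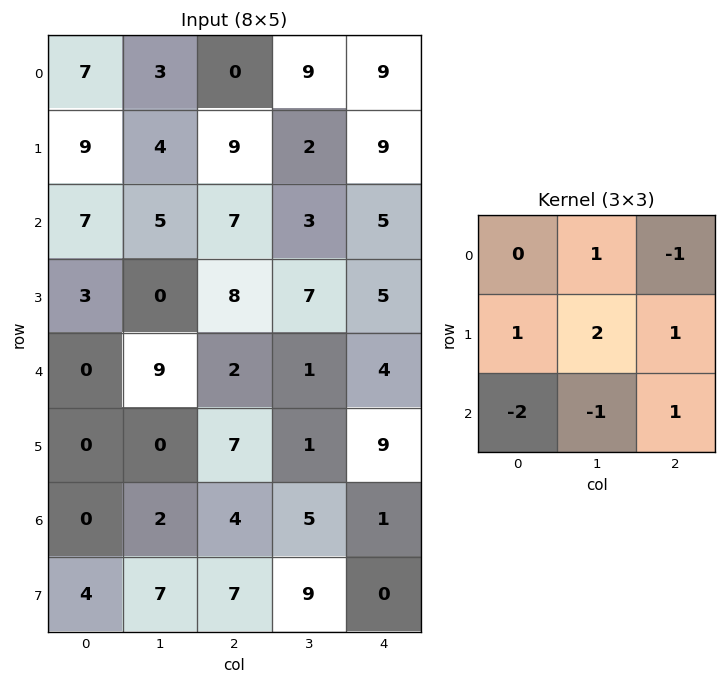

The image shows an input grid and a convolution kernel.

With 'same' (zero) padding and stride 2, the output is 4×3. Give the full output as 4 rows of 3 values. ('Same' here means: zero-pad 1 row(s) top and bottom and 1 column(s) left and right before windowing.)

12 -3 14
21 28 3
12 9 3
5 9 -2

Output[0,0]: The receptive field on the zero-padded input at this output position is [0 0 0 / 0 7 3 / 0 9 4]. Elementwise product with the kernel and sum: 0·1 + 0·-1 + 0·1 + 7·2 + 3·1 + 0·-2 + 9·-1 + 4·1.
Output[0,1]: The receptive field on the zero-padded input at this output position is [0 0 0 / 3 0 9 / 4 9 2]. Elementwise product with the kernel and sum: 0·1 + 0·-1 + 3·1 + 0·2 + 9·1 + 4·-2 + 9·-1 + 2·1.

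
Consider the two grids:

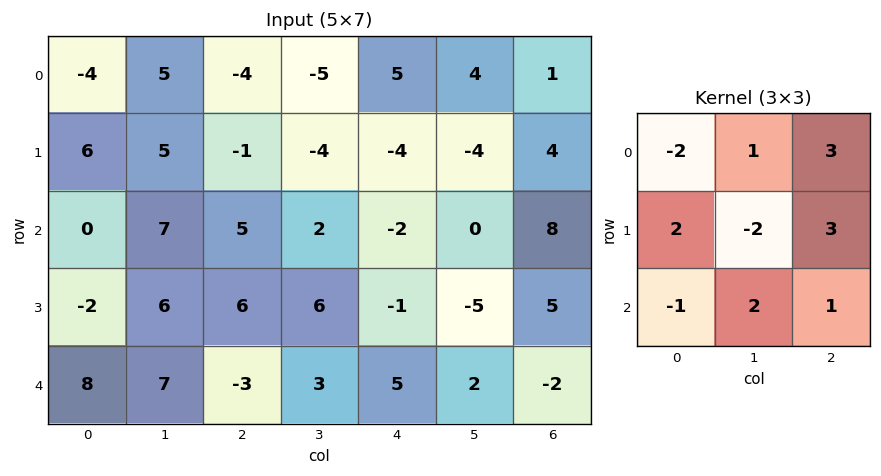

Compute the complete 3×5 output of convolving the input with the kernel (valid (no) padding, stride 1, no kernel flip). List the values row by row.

19 -24 9 9 19
11 -1 -9 -13 32
27 5 -3 2 48

Output[0,0]: The receptive field on the input at this output position is [-4 5 -4 / 6 5 -1 / 0 7 5]. Elementwise product with the kernel and sum: -4·-2 + 5·1 + -4·3 + 6·2 + 5·-2 + -1·3 + 0·-1 + 7·2 + 5·1.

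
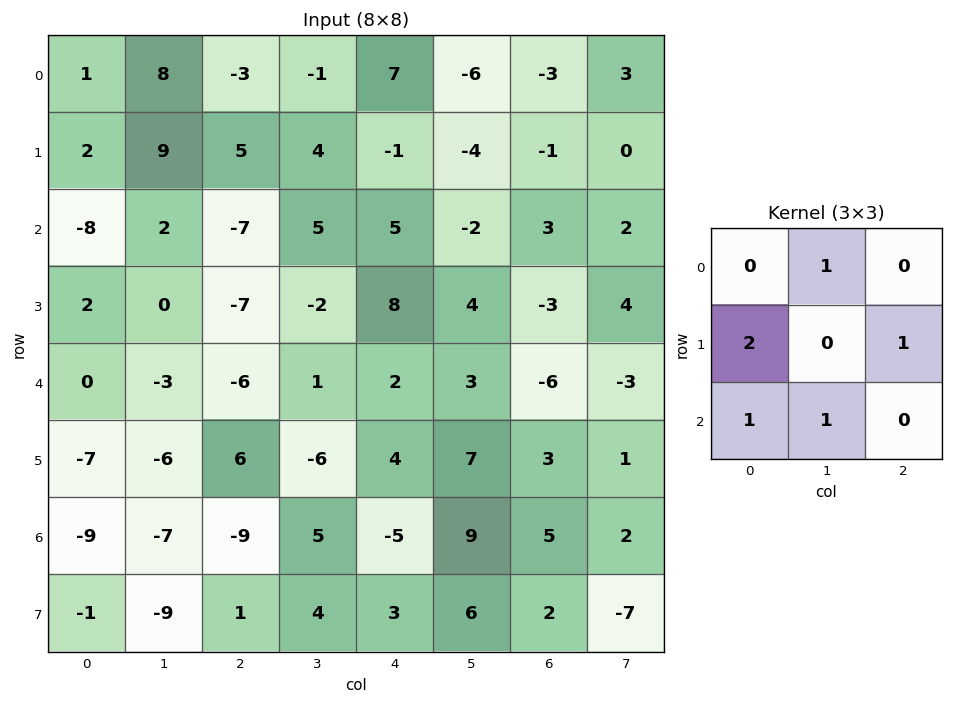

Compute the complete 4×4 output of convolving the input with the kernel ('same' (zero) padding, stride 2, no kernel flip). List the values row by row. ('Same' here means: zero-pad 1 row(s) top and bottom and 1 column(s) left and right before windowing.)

Output[0,0]: The receptive field on the zero-padded input at this output position is [0 0 0 / 0 1 8 / 0 2 9]. Elementwise product with the kernel and sum: 0·1 + 0·2 + 8·1 + 0·1 + 2·1.

10 29 -5 -14
6 7 13 -2
-8 -12 11 10
-15 -11 30 31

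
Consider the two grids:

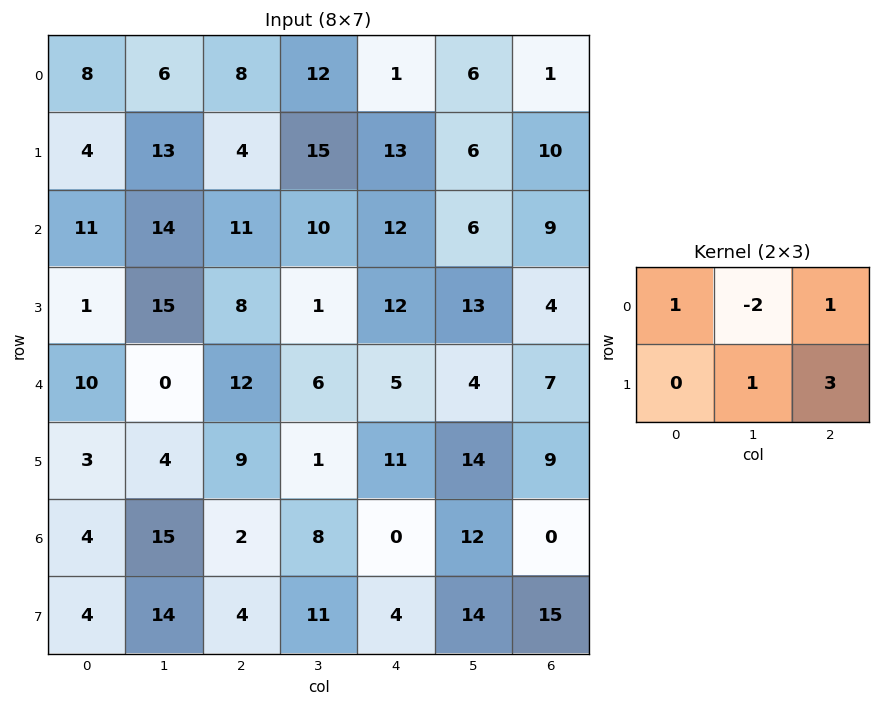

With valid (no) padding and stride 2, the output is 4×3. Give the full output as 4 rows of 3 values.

29 39 26
33 40 34
53 39 45
2 9 35

Output[0,0]: The receptive field on the input at this output position is [8 6 8 / 4 13 4]. Elementwise product with the kernel and sum: 8·1 + 6·-2 + 8·1 + 13·1 + 4·3.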